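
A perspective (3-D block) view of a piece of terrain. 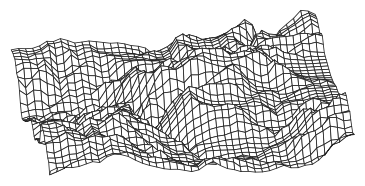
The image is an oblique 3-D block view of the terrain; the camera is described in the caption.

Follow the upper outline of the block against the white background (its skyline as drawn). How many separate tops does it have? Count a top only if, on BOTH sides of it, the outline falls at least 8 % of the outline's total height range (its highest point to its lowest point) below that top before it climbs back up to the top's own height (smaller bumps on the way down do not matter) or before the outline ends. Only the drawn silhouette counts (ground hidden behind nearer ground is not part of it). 3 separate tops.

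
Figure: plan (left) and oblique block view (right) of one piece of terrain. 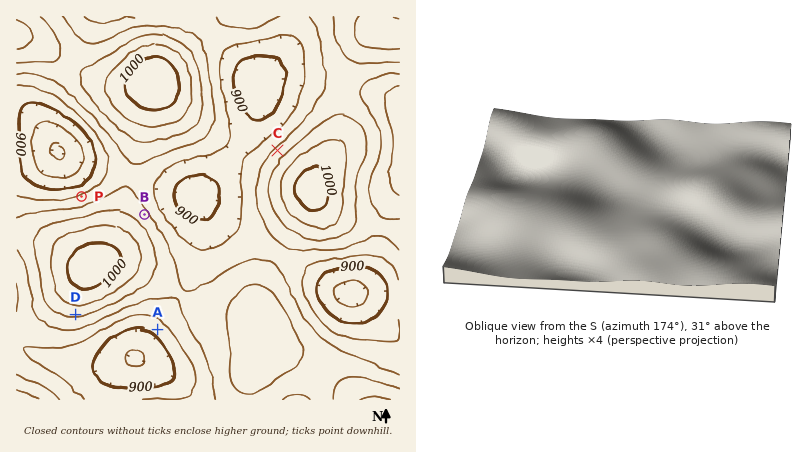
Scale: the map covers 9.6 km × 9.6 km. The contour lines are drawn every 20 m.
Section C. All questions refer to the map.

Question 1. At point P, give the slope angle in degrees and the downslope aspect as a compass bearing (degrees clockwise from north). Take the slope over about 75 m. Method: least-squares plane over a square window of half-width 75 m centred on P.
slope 4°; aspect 340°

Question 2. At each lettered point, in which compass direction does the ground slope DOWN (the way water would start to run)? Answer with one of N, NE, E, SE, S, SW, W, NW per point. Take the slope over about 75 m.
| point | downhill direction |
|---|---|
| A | SW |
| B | NE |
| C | NW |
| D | S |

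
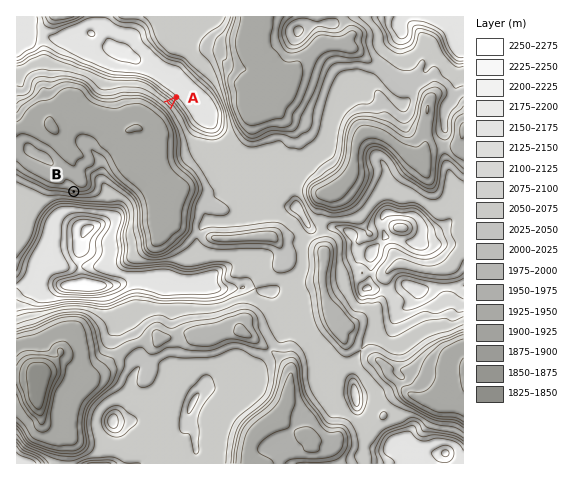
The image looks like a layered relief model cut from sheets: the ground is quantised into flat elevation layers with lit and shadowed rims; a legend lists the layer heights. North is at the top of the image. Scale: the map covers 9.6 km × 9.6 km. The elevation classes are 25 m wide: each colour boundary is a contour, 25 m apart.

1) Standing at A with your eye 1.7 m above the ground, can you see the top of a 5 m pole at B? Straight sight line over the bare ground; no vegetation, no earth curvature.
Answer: yes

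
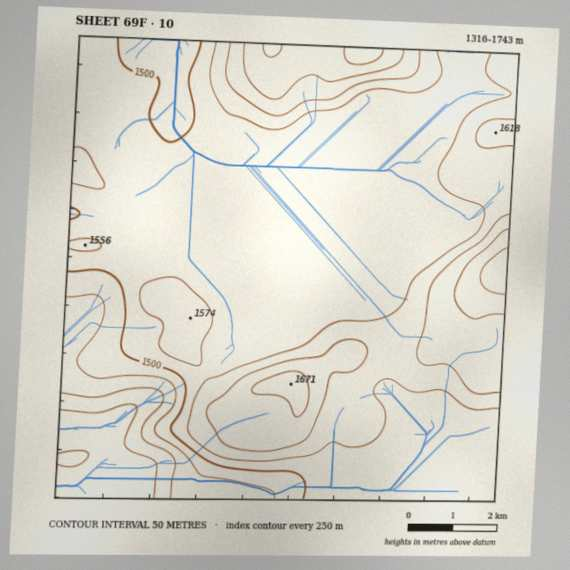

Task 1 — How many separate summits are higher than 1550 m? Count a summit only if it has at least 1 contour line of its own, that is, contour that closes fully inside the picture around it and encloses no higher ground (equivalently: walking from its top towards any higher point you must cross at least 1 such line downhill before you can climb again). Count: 2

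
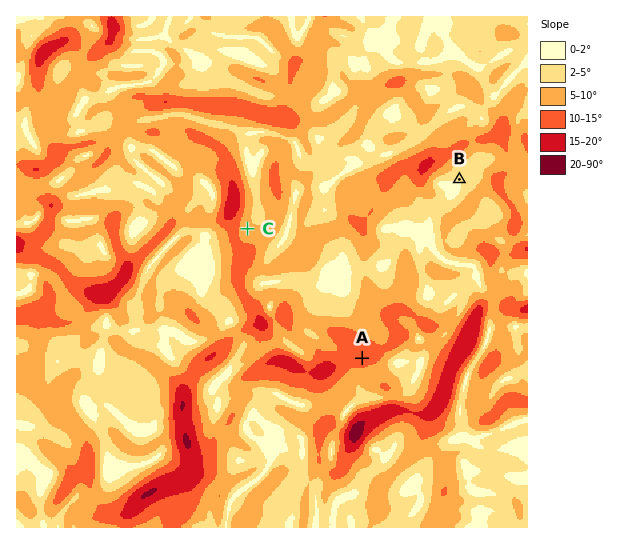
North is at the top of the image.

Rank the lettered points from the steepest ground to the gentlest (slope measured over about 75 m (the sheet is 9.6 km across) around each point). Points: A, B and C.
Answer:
A C B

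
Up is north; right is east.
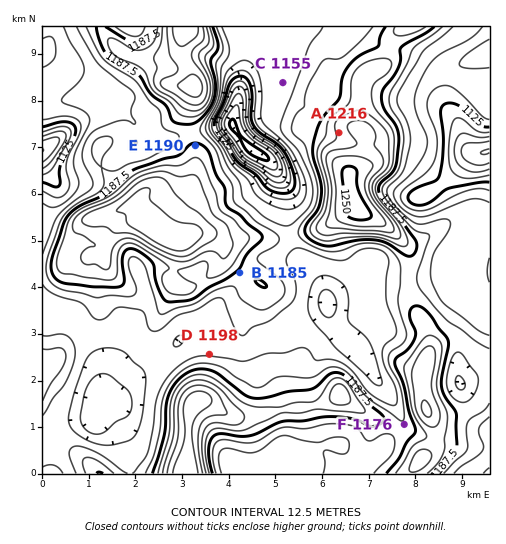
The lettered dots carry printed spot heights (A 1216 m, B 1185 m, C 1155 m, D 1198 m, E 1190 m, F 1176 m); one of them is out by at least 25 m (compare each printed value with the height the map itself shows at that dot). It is D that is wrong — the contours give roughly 1161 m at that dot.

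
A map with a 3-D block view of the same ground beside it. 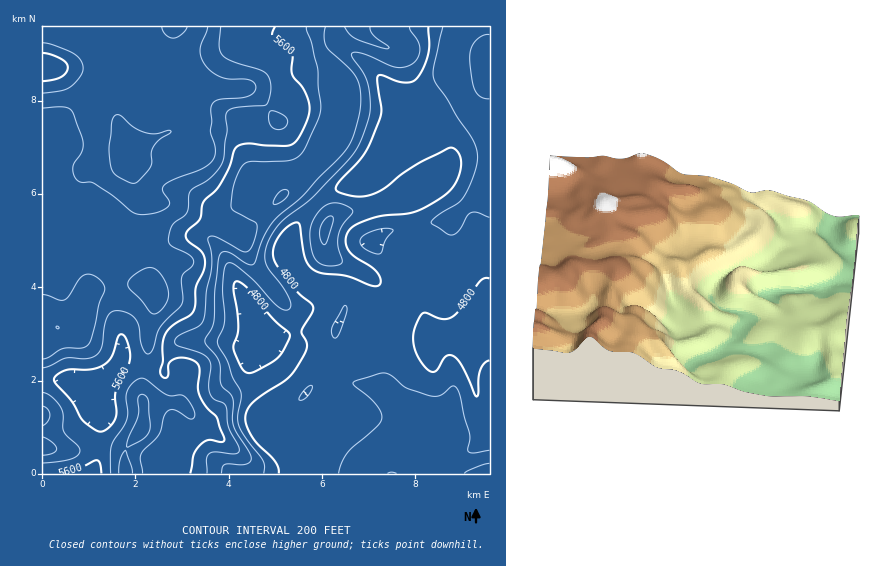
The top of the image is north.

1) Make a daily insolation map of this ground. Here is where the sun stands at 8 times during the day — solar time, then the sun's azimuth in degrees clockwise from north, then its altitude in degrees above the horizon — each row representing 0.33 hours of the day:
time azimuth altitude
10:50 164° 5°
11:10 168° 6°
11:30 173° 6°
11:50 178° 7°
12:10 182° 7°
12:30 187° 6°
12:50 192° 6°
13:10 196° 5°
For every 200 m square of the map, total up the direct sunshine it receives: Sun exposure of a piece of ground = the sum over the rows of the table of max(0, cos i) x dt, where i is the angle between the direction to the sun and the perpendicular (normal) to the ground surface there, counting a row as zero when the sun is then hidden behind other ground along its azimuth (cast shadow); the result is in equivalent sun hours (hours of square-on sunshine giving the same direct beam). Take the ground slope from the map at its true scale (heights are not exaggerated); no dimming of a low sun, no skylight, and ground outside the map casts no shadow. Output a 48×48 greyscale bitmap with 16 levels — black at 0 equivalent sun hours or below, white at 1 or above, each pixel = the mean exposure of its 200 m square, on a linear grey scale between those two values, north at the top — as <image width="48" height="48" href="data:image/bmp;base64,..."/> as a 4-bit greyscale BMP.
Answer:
<image width="48" height="48" href="data:image/bmp;base64,Qk32BAAAAAAAAHYAAAAoAAAAMAAAADAAAAABAAQAAAAAAIAEAAATCwAAEwsAABAAAAAAAAAAAAAAABEREQAiIiIAMzMzAERERABVVVUAZmZmAHd3dwCIiIgAmZmZAKqqqgC7u7sAzMzMAN3d3QDu7u4A////AMu6l1QzM0VVVEZ4dTM0RVVVVVZVRFeIh//suWQiNERVVYzrUQEjRFZmZWZkQ0aKzIdUVlMmqoZWiu+zAAJFVWd3dmZlQyIliwAAEiEVzadWiqcQAANVVWeIh3ZVVDIjVjIQERABWIZWd0EAABM0Q0V3d2ZVVURFZXYyEiEBI1ZnZTIAAjIiIiNFZlREVWVndTMiIzIjNFd2MQIxJEQyERIjNDRWZ3ZmZgABIzNFRFVTEAA1ZmZTIiIRIjRniZdmZQACNDMyERABEAATWJl1QyIRI0VnmphmVAAjRUMQAAATQwABJZqXVDMzRVVniZh2VDRXd2QQAABFVUEQAUeYdVVmd2ZneHeHVfy83JYxAiIhEzIRAAJYdkVWZmZ3dmeHZ+7v/aZDV1EAAAASIRE2dkNFVmZmZWeHeIvduXZEeGEAAAEzMzIkVUM0VmZVVFd2Z2iYdlVVVnYQATREREQyM0M0RVVUQ0VERVVVZmZ3VpyWd2VDRGd2VVQzREREMyIjRUIUZnipeK3cllQzRYqod2VDMzREMyESNBADRXqpiJq6dUMzR6qFVWVDM0REQzMiIwABNXmZh2d1REM0abgxATRVVmVEREQyIgABI1ZndkQzVVM1m4IAACRniGQ0RERDIQERASMzMyI1eGVZySAAJpq7uEI0REREMjMyABIRABJYmGadxAACjv/qYhJFQzM0M0RCESIhABNWVVjfowAUrethAARlQzIzM0RDM0RDEBEQAVz+piEleYQAACRDMyIjM0RERFZlMzIAAG7rmXRFZmMQASIQEyIiI0REREVmZWUgFIl0Wbl1RWZjNEIAASIiIkREVERWd3eIeHMQJ822Iki8y5hlQyIzIkRFVVRXmZmqdTEAFL/6IBSL3u7tuGVDIkRVZVZoiHh2VVUhEmz/gQASNpvN3bljEURWZmeIdTIkeYdDMiWt1AAAAAEli8uVIUVmZnmYZURXmqdURCE2qzAAAAABJXmXU1VmZnmXd4mru6l2VUIiWsYQAREQATV3ZXZUVmd3d4mrzLqHd3ZVRq23VEMhERNWZXZDRmVmVERWiZh4mZmpZGrbdUQyESI1VTMzNVRERVQzRFV6u7u6dUarlURDIjMzMyM0VUMiNGZlMSWJmsy6hkRplkMzM0QhEjRFZUQhATRUIkVlZ5mZl1NHh1MzREMQE0RWZUQgAAASNUM0VVVXiGQ1d2RERVIAJHdmVEMiIhETZUV4dkI0ZlRFZlVFVUEBRqqXREMjNDNGZnvvyEIiNERERDRVZCATesy4VEMzREVWZ5vNyFMhIjRUMzVmUgAlit25ZUMzRFVVREIiNEMRI0ZkIld2QQE1eMupZDM0RFVDIQAAACMyNGdBA4u5YyJFZmVEQzREREVDEAAAABREM0MAF83clkNFVQAAE0VUREVDIgAAABNEMhABbdupl2REMwAAI0VVRFZlVDAAAREjMhAY24UzRWVDEAABNERURWiHdlIAEiIREzOKhBAAE2ZTEAATRERERWd3ZlQiNEVDNFd2QyEiNFZUIg=="/>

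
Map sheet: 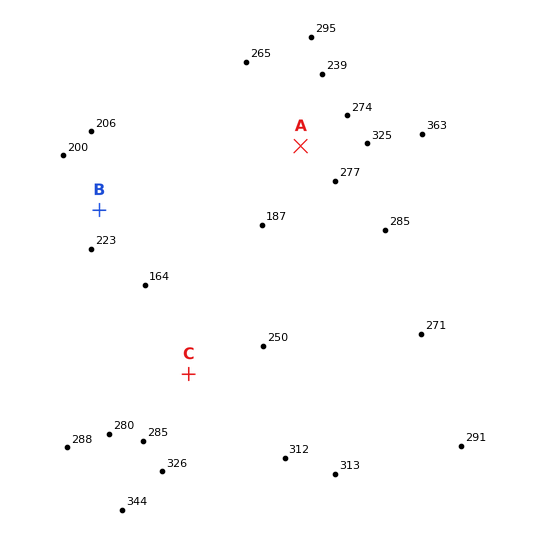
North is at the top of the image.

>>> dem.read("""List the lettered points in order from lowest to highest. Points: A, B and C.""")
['B', 'C', 'A']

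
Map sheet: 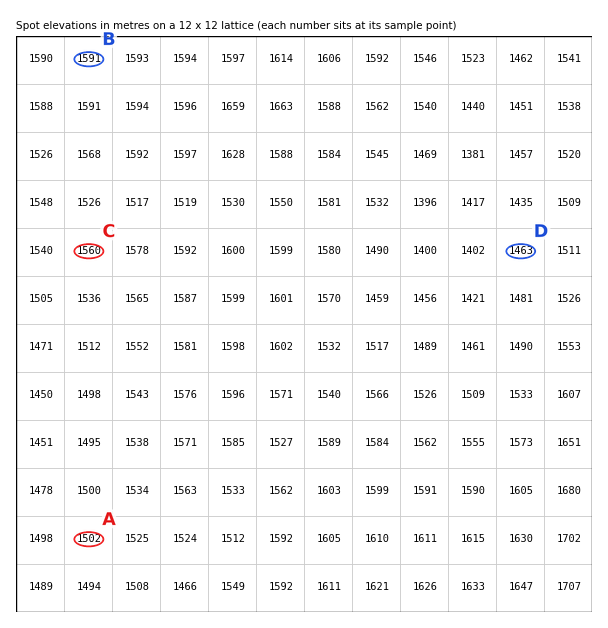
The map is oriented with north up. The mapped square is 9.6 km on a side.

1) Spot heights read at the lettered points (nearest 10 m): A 1500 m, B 1590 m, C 1560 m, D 1460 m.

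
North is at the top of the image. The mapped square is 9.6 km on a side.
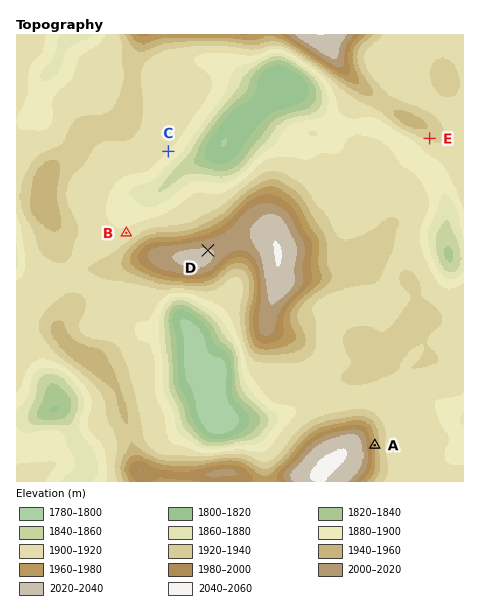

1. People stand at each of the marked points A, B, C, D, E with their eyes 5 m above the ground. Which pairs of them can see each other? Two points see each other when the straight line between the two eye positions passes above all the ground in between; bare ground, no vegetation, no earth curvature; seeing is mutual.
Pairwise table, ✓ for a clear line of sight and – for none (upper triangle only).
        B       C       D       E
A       –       –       –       ✓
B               ✓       –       –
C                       ✓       ✓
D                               –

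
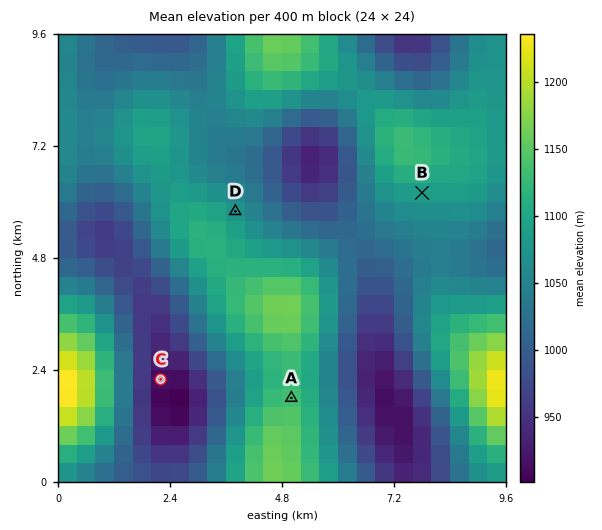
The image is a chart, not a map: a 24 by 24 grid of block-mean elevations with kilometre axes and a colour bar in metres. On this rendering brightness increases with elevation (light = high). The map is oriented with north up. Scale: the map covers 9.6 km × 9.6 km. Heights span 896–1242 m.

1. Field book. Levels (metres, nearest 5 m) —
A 1135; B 1090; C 910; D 1075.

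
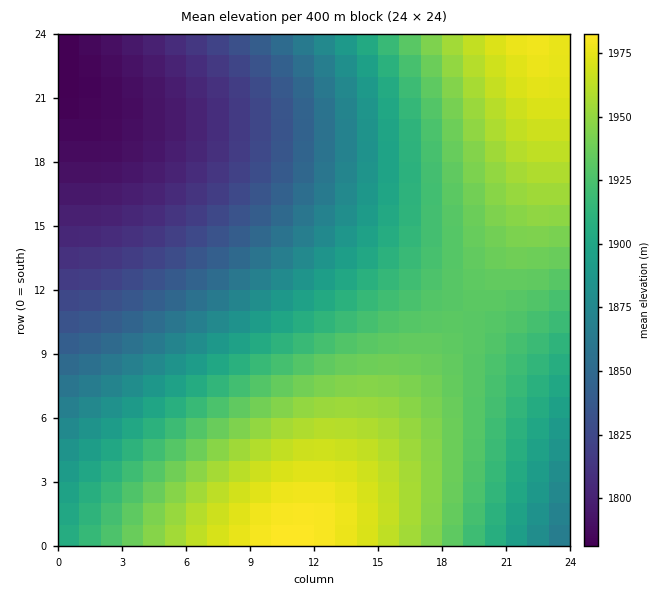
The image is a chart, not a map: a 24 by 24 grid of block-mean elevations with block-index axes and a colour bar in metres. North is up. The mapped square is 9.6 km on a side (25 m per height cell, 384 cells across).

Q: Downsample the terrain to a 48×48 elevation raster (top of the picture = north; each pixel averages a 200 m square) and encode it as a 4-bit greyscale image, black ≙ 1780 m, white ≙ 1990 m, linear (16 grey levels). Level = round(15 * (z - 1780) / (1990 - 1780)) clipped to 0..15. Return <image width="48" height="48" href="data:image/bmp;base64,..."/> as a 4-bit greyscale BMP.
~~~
<image width="48" height="48" href="data:image/bmp;base64,Qk32BAAAAAAAAHYAAAAoAAAAMAAAADAAAAABAAQAAAAAAIAEAAATCwAAEwsAABAAAAAAAAAAAAAAABEREQAiIiIAMzMzAERERABVVVUAZmZmAHd3dwCIiIgAmZmZAKqqqgC7u7sAzMzMAN3d3QDu7u4A////AJmqq7vMzd3e7u7u7u7u7d3cy7uqmYh3Zpmaq7vMzd3e7u7u7u7u7t3czLuqmYh3ZpmaqrvMzN3e7u7u7u7u7t3czLuqqZiHdomaqru8zN3d7u7u7u7u7t3czLuqqZiHdomZqqu7zM3d3u7u7u7u7t3czLu6qZiHdoiZqqu7zM3d3e7u7u7u7d3czLu6qZiId4iZmqq7vMzd3d7u7u7u7d3czLu6qZmId4iJmaqru8zN3d3e7u7u3d3czLu6qpmId3iImZqqu7zMzd3d3u7d3d3czLu6qpmIh3eIiZmqq7vMzN3d3d3d3d3MzLu6qpmYh3d4iJmaqru8zMzd3d3d3d3MzLu6qpmYiHd3iImZqqu7vMzM3d3d3czMzLu7qqmZiGd3eIiZmqqru7zMzMzczMzMzLu7qqmZiGZnd4iImZqqu7vMzMzMzMzMy7u7qqmZmGZmd3eIiZmqqru7zMzMzMzMy7u7qqqZmFZmZ3d4iJmZqqu7u7zMzMzMu7u7qqqZmVVWZmd3iIiZmqqru7u7u7u7u7u7qqqpmVVVZmZ3d4iJmZqqq7u7u7u7u7u7uqqqmUVVVWZmd3iIiZmaqqq7u7u7u7u7uqqqmURFVVVmZ3d4iJmZqqqqu7u7u7u7u6qqqURERVVWZmd3iIiZmaqqqru7u7u7u6qqqkREREVVVmZnd4iImZmqqqq7u7u7u7uqqjM0RERFVWZmd3iIiZmaqqqqu7u7u7u6qjMzNEREVVVmZ3d4iJmZmqqqq7u7u7u7qjMzMzRERFVWZmd3iIiZmaqqq7u7u7u7uyMzMzM0REVVVmZ3eIiJmZqqqru7u7u7uyIiIzMzNERFVWZnd3iImZqqqru7u7u7uyIiIiMzM0REVVZmd3iIiZmqqru7u7u7uyIiIiIjMzRERVVmZ3eIiZmqqru7u8zMyyIiIiIiMzM0RFVWZnd4iJmaqru7vMzMzBERIiIiIzMzREVVZmd3iJmaqru7zMzMzBERERIiIiMzNERVVmd3iImaqru7zMzMzBEREREiIiIzNERFVmZ3iImaqru8zMzMzBERERESIiIjM0RFVWZ3eImaqru8zMzN3BEREREREiIjMzREVWZneImaqru8zM3d3REREREREiIiMzREVVZneImaqrvMzN3d3RERERERESIiMzNEVVZneImaqrvMzN3d3QAAERERERIiIzNERVZneImaq7vMzd3d3QAAARERERIiIzNERVZneImaq7vMzd3d3QAAABERERIiIzNERVZneImaq7zM3d3d3QAAABERERIiIzNERVZneImaq7zM3d3u7gAAABERERIiIzNEVVZneImaq7zN3d7u7gAAABERESIiMzNEVWZniJmqu8zN3d7u7gAAABERESIiMzREVWZ3iJmqu8zN3e7u7gAAAREREiIjMzRFVWZ3iJmqu8zd3u7u7gAAAREREiIjM0RFVmd4iZqrvMzd3u7u7gAAERERIiIzNERVZmd4iZqrvM3d7u7u7gAAERESIiMzREVVZneImaq7zM3d7u7u7g=="/>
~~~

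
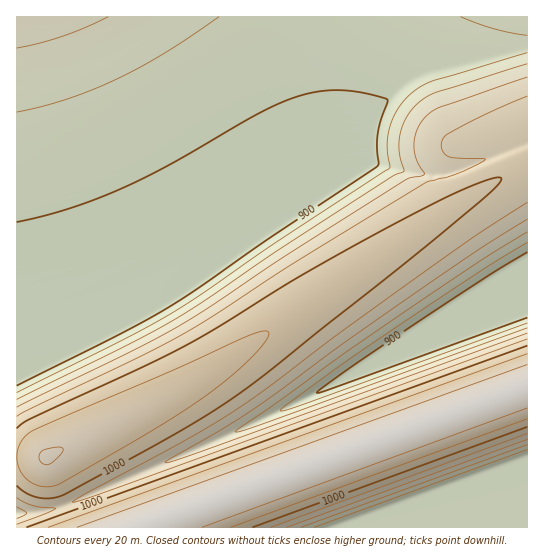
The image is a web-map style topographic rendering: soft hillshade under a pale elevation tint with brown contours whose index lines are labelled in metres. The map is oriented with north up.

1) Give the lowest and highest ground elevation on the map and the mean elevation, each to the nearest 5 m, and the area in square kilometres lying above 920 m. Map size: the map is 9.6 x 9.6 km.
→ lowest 895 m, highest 1060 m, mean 950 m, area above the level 51.1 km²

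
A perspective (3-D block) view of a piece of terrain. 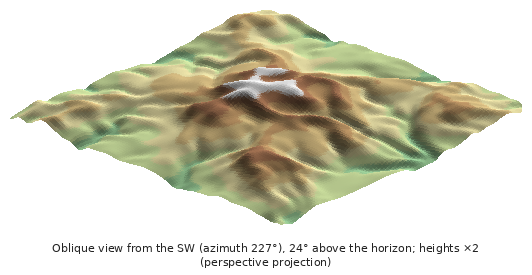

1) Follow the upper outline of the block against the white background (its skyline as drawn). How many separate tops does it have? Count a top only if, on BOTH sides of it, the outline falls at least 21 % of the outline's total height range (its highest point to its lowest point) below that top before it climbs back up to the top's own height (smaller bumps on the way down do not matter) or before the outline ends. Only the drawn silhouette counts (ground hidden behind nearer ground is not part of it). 1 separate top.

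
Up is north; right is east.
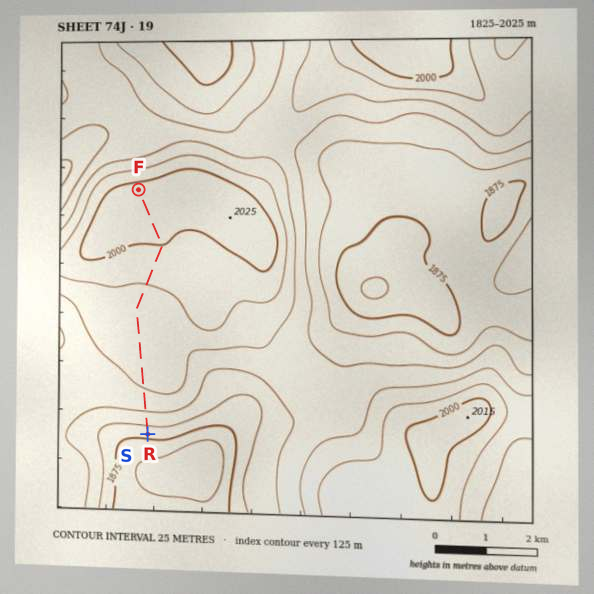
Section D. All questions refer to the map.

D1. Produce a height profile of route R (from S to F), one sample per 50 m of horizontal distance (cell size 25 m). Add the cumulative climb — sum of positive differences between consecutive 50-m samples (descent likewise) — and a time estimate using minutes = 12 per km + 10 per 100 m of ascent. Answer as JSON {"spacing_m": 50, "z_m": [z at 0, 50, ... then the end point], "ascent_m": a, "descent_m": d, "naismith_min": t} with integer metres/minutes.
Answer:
{"spacing_m": 50, "z_m": [1884, 1888, 1893, 1898, 1902, 1907, 1911, 1916, 1920, 1924, 1927, 1931, 1934, 1937, 1940, 1942, 1944, 1946, 1948, 1950, 1952, 1953, 1955, 1956, 1958, 1959, 1961, 1963, 1964, 1966, 1967, 1969, 1970, 1971, 1972, 1973, 1974, 1974, 1974, 1974, 1973, 1973, 1972, 1971, 1970, 1969, 1968, 1967, 1967, 1966, 1966, 1965, 1965, 1965, 1965, 1965, 1966, 1967, 1968, 1970, 1971, 1973, 1975, 1976, 1978, 1980, 1982, 1984, 1986, 1987, 1989, 1990, 1992, 1993, 1994, 1996, 1997, 1998, 1999, 2000, 2000, 2001, 2002, 2003, 2004, 2005, 2007, 2008, 2009, 2010, 2011, 2012, 2013, 2013, 2014, 2014, 2015, 2015, 2015, 2015, 2014, 2014, 2013, 2012, 2010, 2009], "ascent_m": 140, "descent_m": 15, "naismith_min": 77}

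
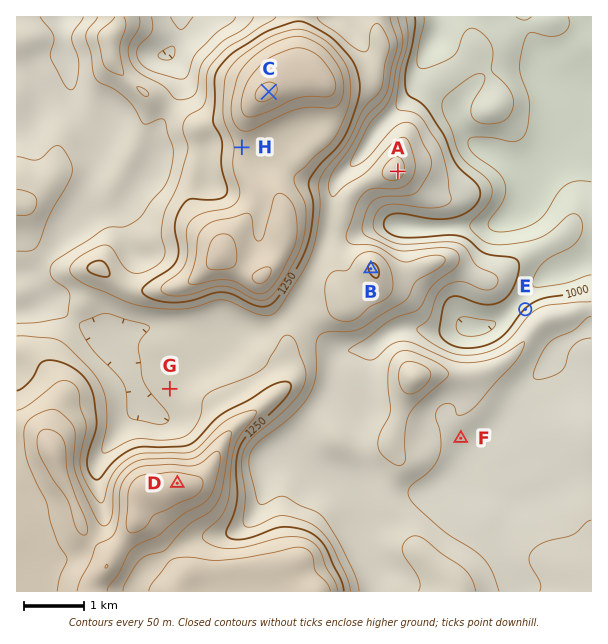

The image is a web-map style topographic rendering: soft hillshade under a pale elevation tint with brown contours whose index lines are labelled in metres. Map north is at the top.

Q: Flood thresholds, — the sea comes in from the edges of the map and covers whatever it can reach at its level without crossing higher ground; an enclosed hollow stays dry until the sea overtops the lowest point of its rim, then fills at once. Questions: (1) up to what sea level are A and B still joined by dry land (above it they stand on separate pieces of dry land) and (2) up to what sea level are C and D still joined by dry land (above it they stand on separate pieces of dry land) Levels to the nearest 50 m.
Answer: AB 1150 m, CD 1200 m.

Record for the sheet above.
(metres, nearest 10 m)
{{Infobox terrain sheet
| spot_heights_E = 1000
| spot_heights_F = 1070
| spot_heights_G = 1160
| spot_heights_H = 1310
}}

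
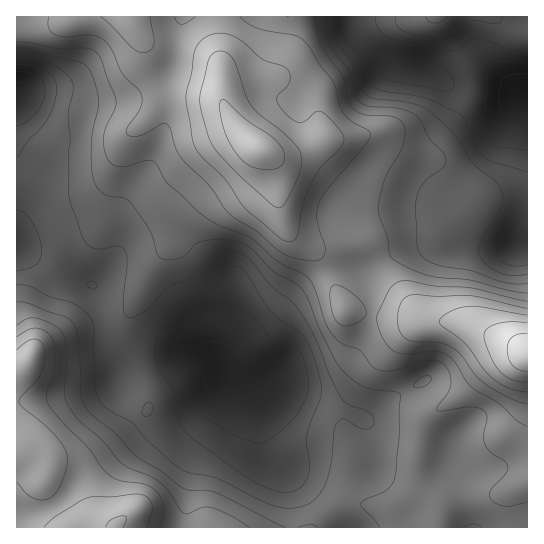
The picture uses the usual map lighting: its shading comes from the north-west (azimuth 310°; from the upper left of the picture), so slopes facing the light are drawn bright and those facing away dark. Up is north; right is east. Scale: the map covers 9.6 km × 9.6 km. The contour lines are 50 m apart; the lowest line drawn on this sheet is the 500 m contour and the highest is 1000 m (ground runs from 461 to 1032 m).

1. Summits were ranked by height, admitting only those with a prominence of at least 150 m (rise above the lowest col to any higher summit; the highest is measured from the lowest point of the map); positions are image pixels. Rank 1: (259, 149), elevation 994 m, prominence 204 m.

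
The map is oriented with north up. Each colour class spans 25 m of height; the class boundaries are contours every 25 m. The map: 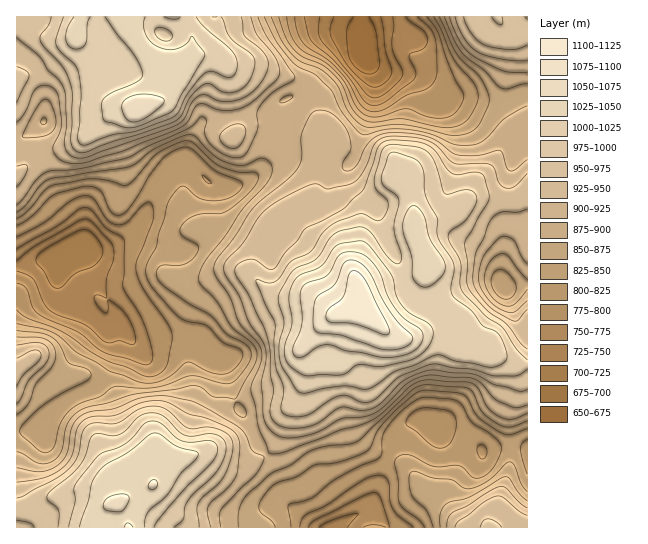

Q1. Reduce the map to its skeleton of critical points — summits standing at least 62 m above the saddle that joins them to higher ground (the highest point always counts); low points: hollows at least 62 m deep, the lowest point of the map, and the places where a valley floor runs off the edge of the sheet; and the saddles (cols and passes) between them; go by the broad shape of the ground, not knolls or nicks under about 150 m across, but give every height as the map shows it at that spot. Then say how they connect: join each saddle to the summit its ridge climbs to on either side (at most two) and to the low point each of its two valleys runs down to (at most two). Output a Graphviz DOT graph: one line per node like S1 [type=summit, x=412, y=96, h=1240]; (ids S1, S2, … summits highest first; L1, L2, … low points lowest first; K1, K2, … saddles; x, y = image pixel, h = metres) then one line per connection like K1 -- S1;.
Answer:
graph terrain {
  S1 [type=summit, x=359, y=291, h=1117];
  S2 [type=summit, x=137, y=110, h=1072];
  S3 [type=summit, x=115, y=503, h=1055];
  S4 [type=summit, x=498, y=18, h=977];
  S5 [type=summit, x=490, y=527, h=957];
  S6 [type=summit, x=17, y=370, h=936];
  L1 [type=low, x=363, y=51, h=651];
  L2 [type=low, x=86, y=243, h=709];
  L3 [type=low, x=331, y=527, h=735];
  L4 [type=low, x=503, y=286, h=831];
  K1 [type=saddle, x=445, y=333, h=1017];
  K2 [type=saddle, x=513, y=198, h=931];
  K3 [type=saddle, x=42, y=153, h=921];
  K4 [type=saddle, x=266, y=455, h=900];
  K5 [type=saddle, x=310, y=87, h=884];
  K6 [type=saddle, x=515, y=99, h=867];
  K7 [type=saddle, x=17, y=431, h=852];
  K8 [type=saddle, x=511, y=446, h=834];
  K9 [type=saddle, x=114, y=329, h=746];
  K1 -- S1;
  K1 -- L1;
  K1 -- L3;
  K2 -- S1;
  K2 -- L1;
  K2 -- L4;
  K3 -- S2;
  K3 -- L1;
  K3 -- L2;
  K4 -- S1;
  K4 -- S3;
  K4 -- L2;
  K4 -- L3;
  K5 -- S1;
  K5 -- S2;
  K5 -- L1;
  K5 -- L2;
  K6 -- S1;
  K6 -- S4;
  K6 -- L1;
  K7 -- S3;
  K7 -- S6;
  K7 -- L2;
  K8 -- S1;
  K8 -- S5;
  K8 -- L3;
  K9 -- S1;
  K9 -- S3;
  K9 -- L2;
}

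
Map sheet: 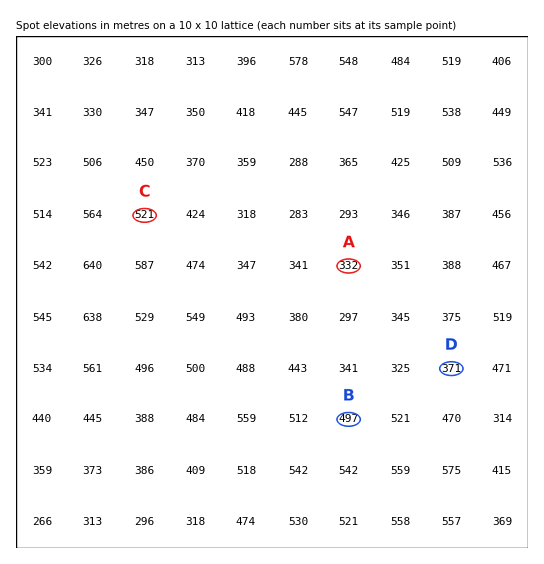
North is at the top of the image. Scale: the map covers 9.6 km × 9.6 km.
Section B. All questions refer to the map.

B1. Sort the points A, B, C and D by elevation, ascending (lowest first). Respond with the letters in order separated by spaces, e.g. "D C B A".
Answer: A D B C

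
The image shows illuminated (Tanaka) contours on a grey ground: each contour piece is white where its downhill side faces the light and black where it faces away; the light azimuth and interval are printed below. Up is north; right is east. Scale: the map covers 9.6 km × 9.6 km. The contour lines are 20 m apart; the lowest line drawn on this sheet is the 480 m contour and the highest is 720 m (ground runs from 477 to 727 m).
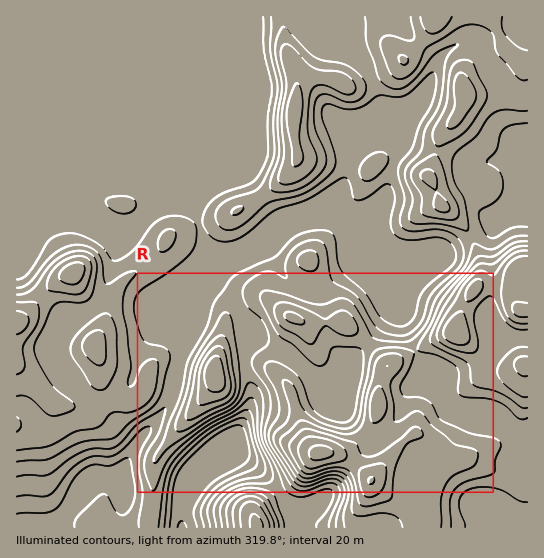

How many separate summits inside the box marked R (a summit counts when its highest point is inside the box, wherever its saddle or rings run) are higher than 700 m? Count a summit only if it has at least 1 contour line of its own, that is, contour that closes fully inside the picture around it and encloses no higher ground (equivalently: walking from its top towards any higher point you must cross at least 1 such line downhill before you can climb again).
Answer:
4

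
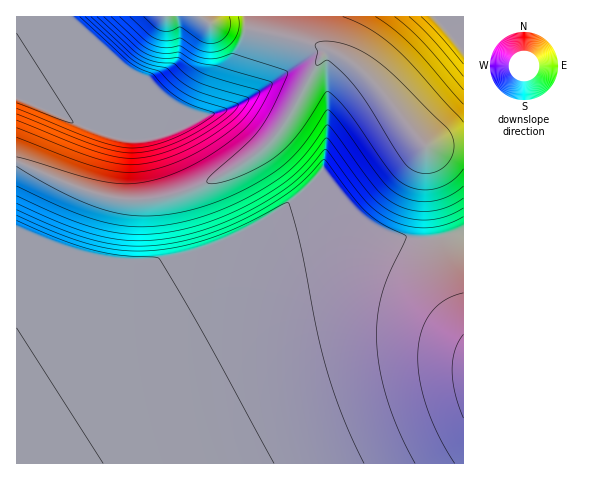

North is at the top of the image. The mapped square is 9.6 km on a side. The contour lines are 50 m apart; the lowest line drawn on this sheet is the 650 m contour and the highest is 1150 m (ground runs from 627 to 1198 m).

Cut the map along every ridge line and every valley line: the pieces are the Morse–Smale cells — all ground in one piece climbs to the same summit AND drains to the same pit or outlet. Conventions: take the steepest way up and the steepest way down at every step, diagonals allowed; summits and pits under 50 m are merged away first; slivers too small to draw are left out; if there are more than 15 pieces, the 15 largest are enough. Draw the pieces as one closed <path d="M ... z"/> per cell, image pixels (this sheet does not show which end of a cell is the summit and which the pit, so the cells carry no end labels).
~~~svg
<path d="M463 232l-31 7-25 0-26-5-42 0-19 2-50 13-62 28-60 35-128 82-4 4 0 65 447 1z"/><path d="M335 52l-7 0-6 4-35 64-20 24-36 26-42 20-39 9-37-1-36-10-58-26-3 0 1 236 158-102 63-34 32-13 37-10 32-5 42 0 26 5 25 0 32-8 0-85-37 1-47-59-25-24z"/><path d="M202 16l-185 0-1 145 61 27 26 8 19 3 28 0 32-7 27-10 28-16 22-15 11-10 17-21 35-64 11-4-26-10-28-7-66-11-7-3z"/><path d="M463 16l-207 0-1 8 7 7 63 17 30 16 25 24 47 59 36-1z"/><path d="M255 16l-52 0 0 2 10 6 47 7-5-7z"/>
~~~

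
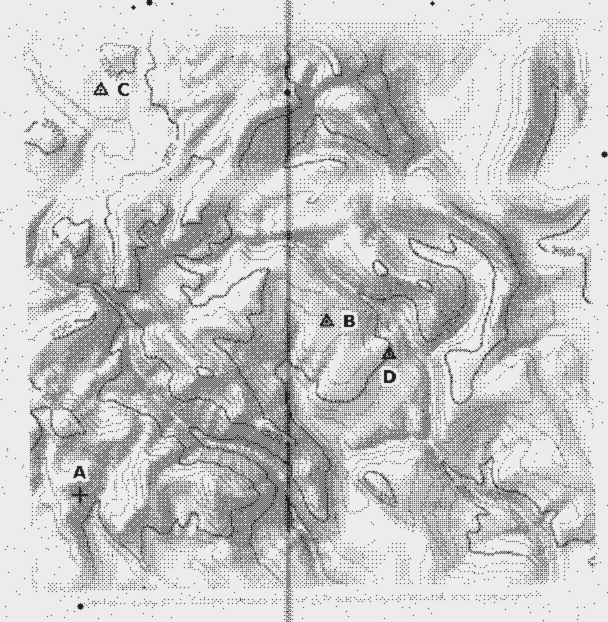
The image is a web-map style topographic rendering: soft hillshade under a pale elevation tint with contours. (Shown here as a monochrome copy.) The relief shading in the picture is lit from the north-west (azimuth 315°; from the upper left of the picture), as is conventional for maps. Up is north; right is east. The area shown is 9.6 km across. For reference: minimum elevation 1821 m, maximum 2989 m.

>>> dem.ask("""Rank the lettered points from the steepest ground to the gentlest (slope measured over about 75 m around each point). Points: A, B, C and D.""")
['A', 'D', 'B', 'C']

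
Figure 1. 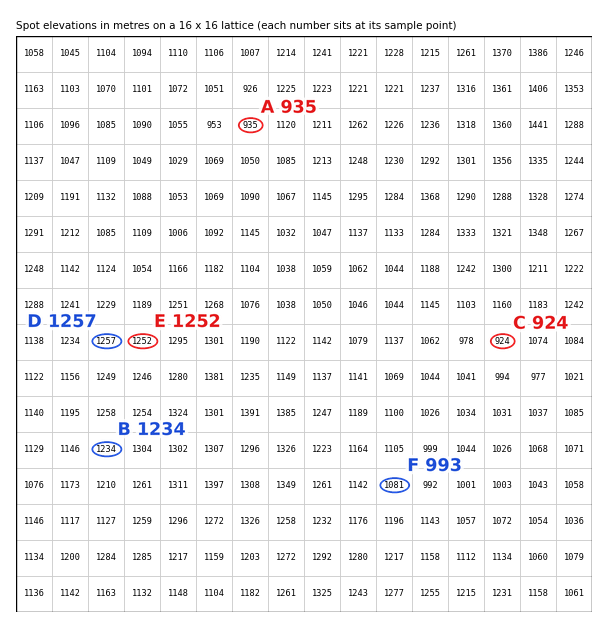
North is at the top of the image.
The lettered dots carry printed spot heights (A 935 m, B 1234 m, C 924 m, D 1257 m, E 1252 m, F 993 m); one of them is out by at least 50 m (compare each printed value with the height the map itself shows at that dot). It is F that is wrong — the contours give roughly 1081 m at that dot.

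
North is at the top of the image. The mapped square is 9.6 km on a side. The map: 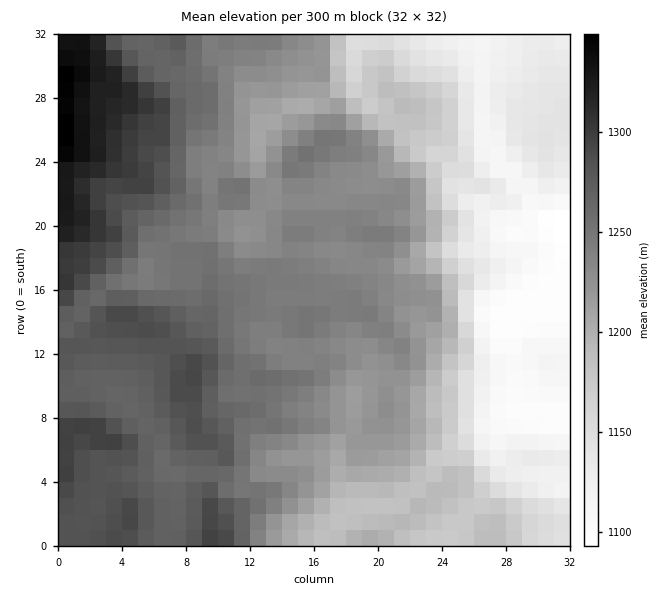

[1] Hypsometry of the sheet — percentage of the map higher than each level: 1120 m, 90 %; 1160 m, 78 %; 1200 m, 66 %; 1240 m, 44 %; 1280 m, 16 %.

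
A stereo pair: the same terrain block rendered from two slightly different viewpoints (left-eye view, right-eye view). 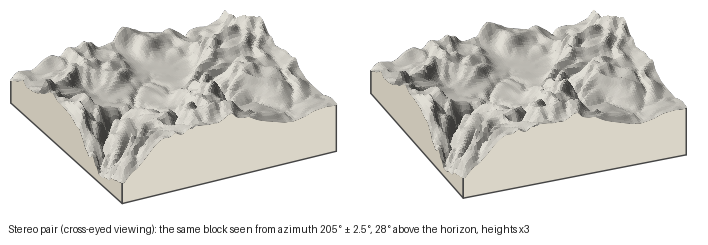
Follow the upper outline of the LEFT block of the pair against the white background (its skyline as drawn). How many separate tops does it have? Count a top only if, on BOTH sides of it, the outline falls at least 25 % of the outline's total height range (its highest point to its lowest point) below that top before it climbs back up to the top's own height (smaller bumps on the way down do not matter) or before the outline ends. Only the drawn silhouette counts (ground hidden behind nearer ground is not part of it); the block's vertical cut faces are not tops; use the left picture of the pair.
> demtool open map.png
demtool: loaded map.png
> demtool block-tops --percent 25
1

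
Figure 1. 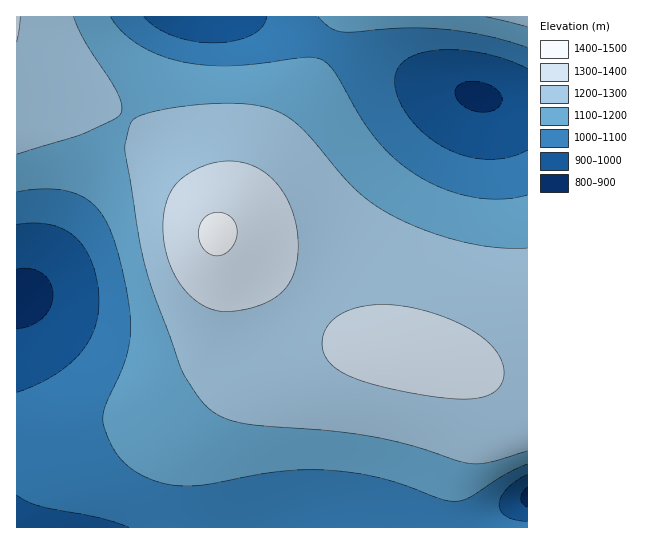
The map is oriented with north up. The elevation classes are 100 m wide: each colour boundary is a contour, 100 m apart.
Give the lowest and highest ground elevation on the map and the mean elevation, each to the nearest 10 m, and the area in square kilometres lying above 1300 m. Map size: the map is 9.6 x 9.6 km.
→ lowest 870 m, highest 1410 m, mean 1160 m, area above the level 10.2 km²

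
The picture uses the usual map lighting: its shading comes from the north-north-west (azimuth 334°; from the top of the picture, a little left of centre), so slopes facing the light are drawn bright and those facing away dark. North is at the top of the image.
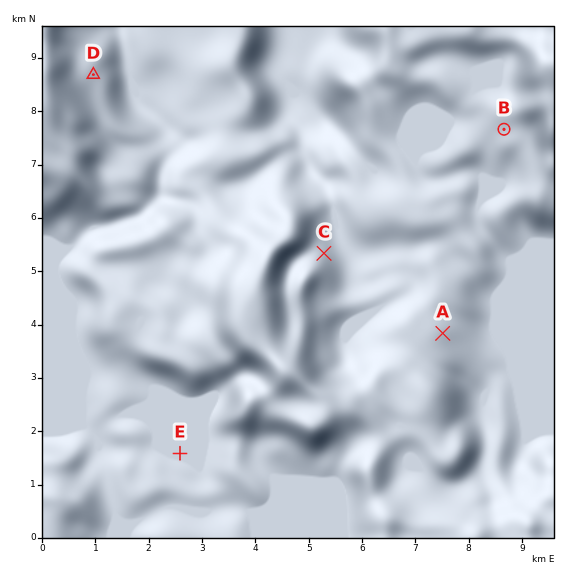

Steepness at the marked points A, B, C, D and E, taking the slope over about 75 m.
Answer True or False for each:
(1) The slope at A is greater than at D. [False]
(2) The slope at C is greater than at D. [True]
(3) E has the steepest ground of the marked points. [False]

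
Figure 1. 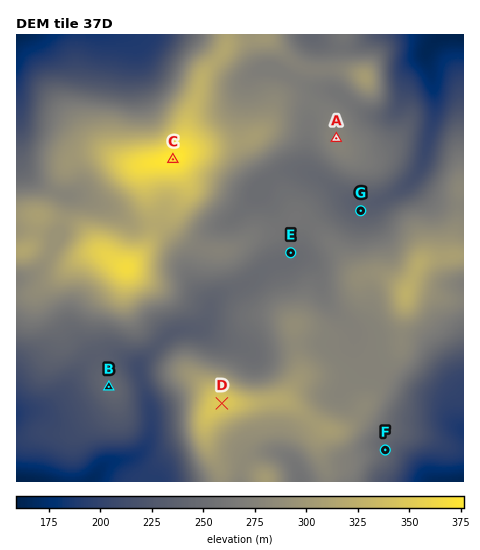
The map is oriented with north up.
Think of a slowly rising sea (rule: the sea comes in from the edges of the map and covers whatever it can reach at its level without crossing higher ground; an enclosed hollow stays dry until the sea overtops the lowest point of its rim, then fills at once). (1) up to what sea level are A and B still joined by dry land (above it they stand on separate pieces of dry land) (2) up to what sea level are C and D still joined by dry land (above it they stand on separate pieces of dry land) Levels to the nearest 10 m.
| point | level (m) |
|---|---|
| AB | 230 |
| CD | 260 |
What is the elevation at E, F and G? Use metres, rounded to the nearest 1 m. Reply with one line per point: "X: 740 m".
E: 250 m
F: 242 m
G: 235 m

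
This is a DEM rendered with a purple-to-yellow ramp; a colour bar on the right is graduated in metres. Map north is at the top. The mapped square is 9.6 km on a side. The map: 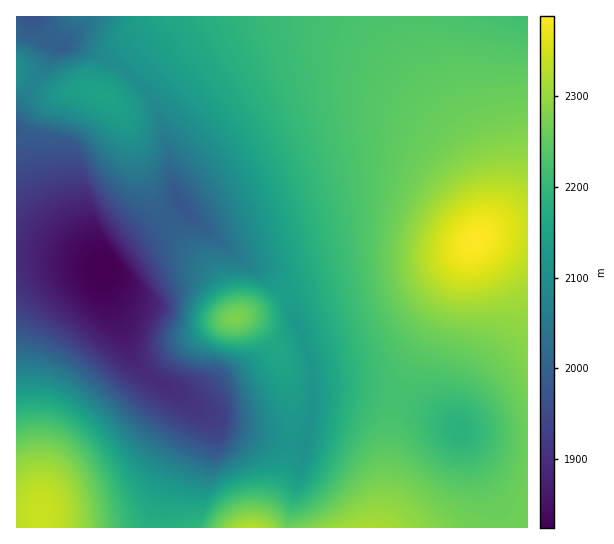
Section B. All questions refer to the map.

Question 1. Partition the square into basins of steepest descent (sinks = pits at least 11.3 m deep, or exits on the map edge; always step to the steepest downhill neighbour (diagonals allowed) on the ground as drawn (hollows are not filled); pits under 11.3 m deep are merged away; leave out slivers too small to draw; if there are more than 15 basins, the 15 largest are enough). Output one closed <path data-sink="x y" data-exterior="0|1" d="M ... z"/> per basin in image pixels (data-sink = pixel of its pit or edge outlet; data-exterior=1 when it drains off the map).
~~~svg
<path data-sink="102 269" data-exterior="0" d="M18 75l-2 0 0 452 362 1 3-5 4-17 4-61 8-43 11-28 28-52 23-56 12-20-21 11-20 7-77 11-34 8-32 10-26 16-26 8-19-42-40-42-21-30-14-32-12-44-8-16-12-12-10-6-14-4-12 0-10 4-9 0-12-4-12-9z"/><path data-sink="182 205" data-exterior="0" d="M399 16l-189 0-19 8-30 21-50 51-4 2 14 13 6 10 17 58 11 24 21 30 40 42 19 42 26-8 26-16 42-13 40-8 41-4 29-7 24-10 16-13 6-17 0-27-8-29-17-34-25-33-20-32-11-25z"/><path data-sink="459 430" data-exterior="0" d="M527 229l-28 2-21 8-7 7-12 20-23 56-28 52-11 28-8 43-2 52-8 31 149-1z"/><path data-sink="527 17" data-exterior="1" d="M527 16l-119 1 1 20 8 25 15 28 37 55 14 33 4 36-8 25 20-8 29-2z"/><path data-sink="33 17" data-exterior="1" d="M209 16l-192 0-1 58 14 6 19 12 14 1 10-4 12 0 24 8 45-46 31-23z"/>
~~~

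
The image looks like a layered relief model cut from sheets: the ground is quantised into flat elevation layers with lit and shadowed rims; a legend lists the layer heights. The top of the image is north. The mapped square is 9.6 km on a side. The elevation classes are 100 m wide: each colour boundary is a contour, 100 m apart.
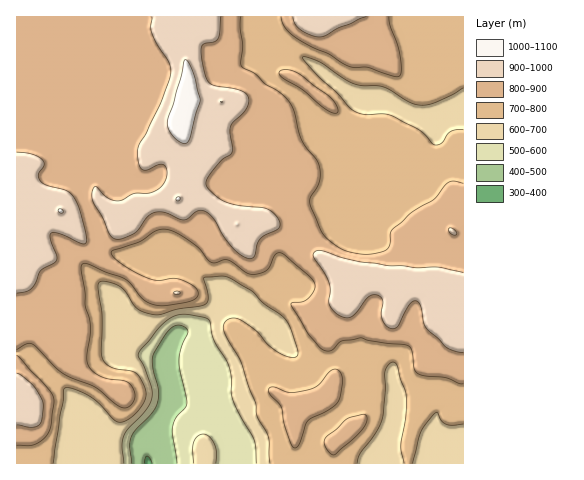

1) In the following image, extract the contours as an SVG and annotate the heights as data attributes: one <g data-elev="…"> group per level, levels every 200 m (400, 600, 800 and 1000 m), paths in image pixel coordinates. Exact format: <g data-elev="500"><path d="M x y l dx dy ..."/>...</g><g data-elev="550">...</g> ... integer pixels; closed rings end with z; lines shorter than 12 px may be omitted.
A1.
<g data-elev="400"><path d="M144 463l1-5 2-2 5 7"/></g><g data-elev="600"><path d="M124 463l-2-17 2-11 4-7 18-18 6-13-1-11-7-20-5-9 0-4 26-31 9-6 9-2 21 3 6 4 4 20 13 20 2 7 3 11-1 14 2 9 21 38 2 23"/><path d="M216 463l1-10-2-8-6-8-6-3-6 2-3 6-1 7 1 14"/></g><g data-elev="800"><path d="M331 454l4 1 26-24 6-10 0-4-2-2-17 3-21 19-3 3 1 5z"/><path d="M293 447l2 1 4-3 6-20 3-5 21-10 9-8 5-21-2-7-4-4-3-1-4 2-11 14-10 4-18 4-17-6-5 2 1 6 11 12 4 19z"/><path d="M17 445l16 0 7-3 6-5 5-11 3-24-1-6-4-6-32-35"/><path d="M17 350l10-6 6 0 30 30 32 13 25 20 5 1 5-2 3-4 2-6-1-6-4-6-6-3-15-2-8-3-9-5-4-7-1-8 3-30-5-20 0-13-4-27 2-2 5 0 36 14 7 6 12 15 10 5 13 2 27-6 4-3 1-5-3-5-5-3-14-5-17 1-11-2-22-11-14-12-1-3 2-2 25-8 17-11 10-2 10 3 17 10 8 7 10 13 5 1 8-3 5 0 22 14 8 0 8-3 11-18 3 0 5 2 24 21 5 7 0 7-6 8-6 4-10 1-1 2 17 29 15 16 7 1 11-10 20-3 9 3 36 4 5 4 3 19 4 6 8 2 20 2 13 5 4 1"/><path d="M463 183l-9-2-6 1-14 17-24 15-18 16-2 15-6 6-14 3-13 0-14-4-11-7-10-11-12-26 0-9 10-16 0-13-3-8-11-13-5-8-9-33-12-13-14-9-10-10-15-8 2-20-3-18 0-11"/><path d="M331 112l5 1 2-3-3-7-7-8-31-23-11-2-6 1-1 3 3 3 20 13 19 16z"/><path d="M281 17l4 10 9 9 18 11 17 7 16 10 9 4 14-1 30 10 2-2 1-4-1-14-3-12-7-20-1-8"/></g><g data-elev="1000"><path d="M59 213l4 0 0-3-4-1z"/><path d="M177 201l3-1 0-3-4 1z"/><path d="M181 143l5 0 3-3 11-39-6-26-5-11-3-4-2 2-3 15-14 46 4 10z"/></g>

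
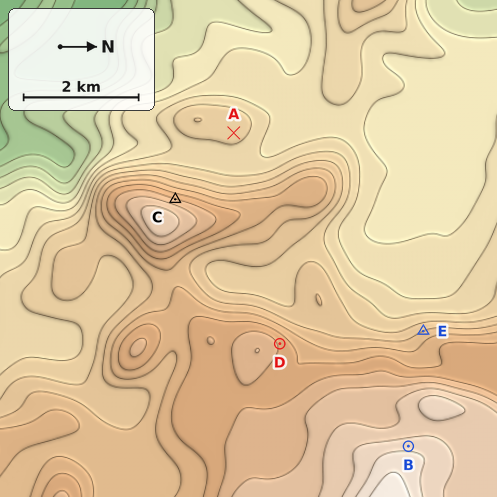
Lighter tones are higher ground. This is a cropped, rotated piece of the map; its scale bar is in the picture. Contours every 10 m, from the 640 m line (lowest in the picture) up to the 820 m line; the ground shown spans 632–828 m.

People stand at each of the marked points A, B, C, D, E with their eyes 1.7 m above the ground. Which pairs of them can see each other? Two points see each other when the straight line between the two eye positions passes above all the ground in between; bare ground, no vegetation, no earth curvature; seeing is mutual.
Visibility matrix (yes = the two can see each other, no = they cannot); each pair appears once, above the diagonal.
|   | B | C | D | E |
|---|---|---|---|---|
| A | no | yes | no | no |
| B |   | no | yes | no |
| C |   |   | no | no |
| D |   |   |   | yes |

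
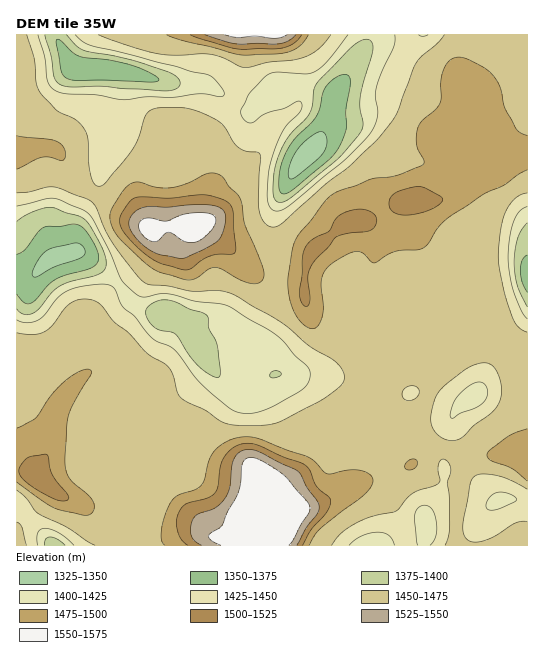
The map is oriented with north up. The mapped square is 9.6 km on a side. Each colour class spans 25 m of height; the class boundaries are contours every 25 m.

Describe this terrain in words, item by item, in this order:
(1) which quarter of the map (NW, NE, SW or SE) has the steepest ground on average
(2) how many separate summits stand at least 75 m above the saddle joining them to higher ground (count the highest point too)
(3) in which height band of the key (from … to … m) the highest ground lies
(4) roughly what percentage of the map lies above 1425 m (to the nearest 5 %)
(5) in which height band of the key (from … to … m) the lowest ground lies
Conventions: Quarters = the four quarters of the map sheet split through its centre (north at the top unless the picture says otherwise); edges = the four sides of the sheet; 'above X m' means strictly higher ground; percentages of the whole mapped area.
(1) The steepest ground, on average, is in the north-west quarter.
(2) Counting only tops that stand 75 m proud, the map has 3 summits.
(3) The highest point is somewhere between 1550 and 1575 m.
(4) Roughly 80 % of the ground is higher than 1425 m.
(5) Between 1325 and 1350 m: that is the band holding the lowest ground.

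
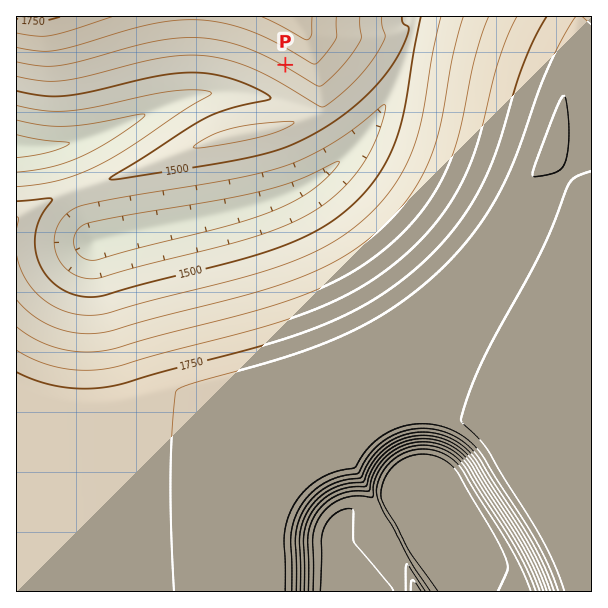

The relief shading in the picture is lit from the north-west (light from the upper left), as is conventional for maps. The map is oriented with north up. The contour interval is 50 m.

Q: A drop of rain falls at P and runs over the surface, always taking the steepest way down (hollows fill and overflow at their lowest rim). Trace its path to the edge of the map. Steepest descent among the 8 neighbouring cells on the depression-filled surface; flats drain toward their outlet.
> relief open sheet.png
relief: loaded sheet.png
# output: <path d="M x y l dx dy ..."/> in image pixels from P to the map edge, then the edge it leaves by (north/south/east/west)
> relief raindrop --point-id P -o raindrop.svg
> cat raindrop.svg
<path d="M285 65l-30 30-7 0-2-2-42 0-1 2-5 0-1 1-5 0-1 2-5 0-1 1-8 2-4 3-3 0-5 3-3 0-4 3-3 0-11 6-3 0-10 6-3 0-8 4-3 0-7 5-8 1-4 3-3 0-2 2-3 0-1 1-3 0-6 3-12 2-2 1-6 0-1 2-14 0-1 1-26 0-1-1"/>
exit: west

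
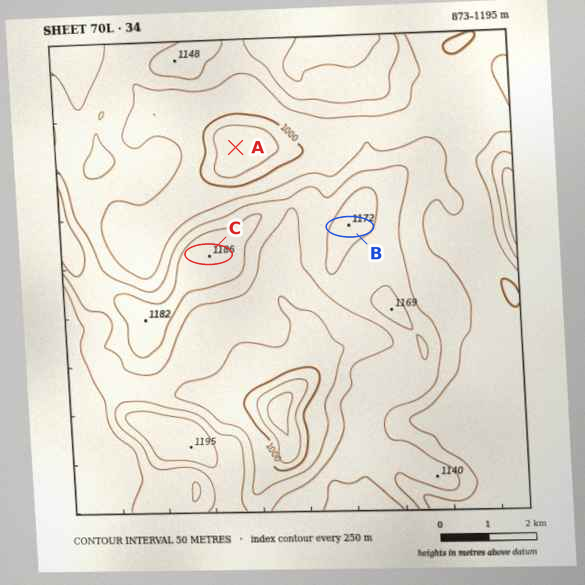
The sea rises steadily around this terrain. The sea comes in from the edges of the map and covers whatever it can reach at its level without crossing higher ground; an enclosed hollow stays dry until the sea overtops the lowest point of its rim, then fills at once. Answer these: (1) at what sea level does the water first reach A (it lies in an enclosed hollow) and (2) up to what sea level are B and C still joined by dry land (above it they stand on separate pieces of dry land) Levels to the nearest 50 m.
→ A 1050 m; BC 1100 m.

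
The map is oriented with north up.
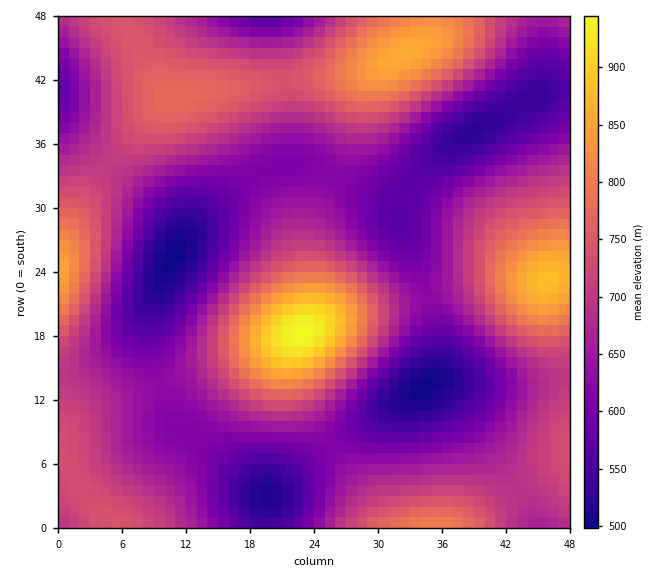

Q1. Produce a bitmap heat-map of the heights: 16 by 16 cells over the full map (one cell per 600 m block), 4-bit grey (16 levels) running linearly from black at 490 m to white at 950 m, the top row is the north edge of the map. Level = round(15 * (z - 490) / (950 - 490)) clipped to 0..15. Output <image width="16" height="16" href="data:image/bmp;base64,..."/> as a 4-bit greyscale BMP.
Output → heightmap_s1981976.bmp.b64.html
<image width="16" height="16" href="data:image/bmp;base64,Qk32AAAAAAAAAHYAAAAoAAAAEAAAABAAAAABAAQAAAAAAIAAAAATCwAAEwsAABAAAAAAAAAAAAAAABEREQAiIiIAMzMzAERERABVVVUAZmZmAHd3dwCIiIgAmZmZAKqqqgC7u7sAzMzMAN3d3QDu7u4A////AIiGUhJXmZhmh2VCEkZmdneHVEM0RERVaHZURWZTESRndlVoqoQQE1d1RGreyEIkeIUjWc7aZEeqpiE3q7lkacy3MCR4hkRpvJdBE1ZUNGiah1M0RUQzRnhndlVERUIjVleIh2VnYyEjR5mZiJqnUyJXmYiIm8uWM2iHZUV6u6hV"/>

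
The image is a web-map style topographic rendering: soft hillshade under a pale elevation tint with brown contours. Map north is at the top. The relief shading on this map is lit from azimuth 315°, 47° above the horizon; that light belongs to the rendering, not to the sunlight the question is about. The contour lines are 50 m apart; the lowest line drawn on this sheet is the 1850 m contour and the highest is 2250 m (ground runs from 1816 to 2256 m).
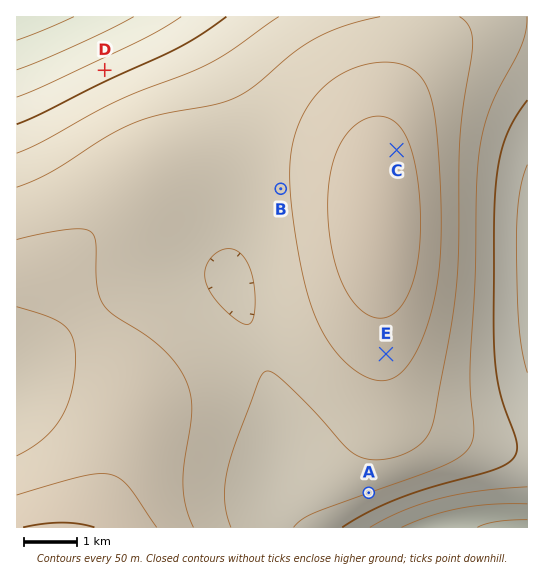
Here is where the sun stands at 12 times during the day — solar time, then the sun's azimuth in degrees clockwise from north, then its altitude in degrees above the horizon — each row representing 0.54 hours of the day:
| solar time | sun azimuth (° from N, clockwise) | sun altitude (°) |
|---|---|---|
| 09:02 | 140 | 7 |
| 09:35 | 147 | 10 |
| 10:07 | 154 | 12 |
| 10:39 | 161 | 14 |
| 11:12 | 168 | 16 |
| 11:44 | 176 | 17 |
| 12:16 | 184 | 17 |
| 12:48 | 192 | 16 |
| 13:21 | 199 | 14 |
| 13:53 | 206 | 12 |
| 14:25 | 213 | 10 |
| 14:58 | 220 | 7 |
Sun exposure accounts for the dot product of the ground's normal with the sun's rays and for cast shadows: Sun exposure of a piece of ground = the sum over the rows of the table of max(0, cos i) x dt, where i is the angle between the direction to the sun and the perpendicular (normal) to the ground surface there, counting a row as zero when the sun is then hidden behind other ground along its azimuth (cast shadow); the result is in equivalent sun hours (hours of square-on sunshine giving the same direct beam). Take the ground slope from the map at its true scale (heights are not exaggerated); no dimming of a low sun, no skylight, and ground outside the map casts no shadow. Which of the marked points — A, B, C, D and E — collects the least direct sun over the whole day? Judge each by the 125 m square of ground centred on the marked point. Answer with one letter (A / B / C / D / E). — D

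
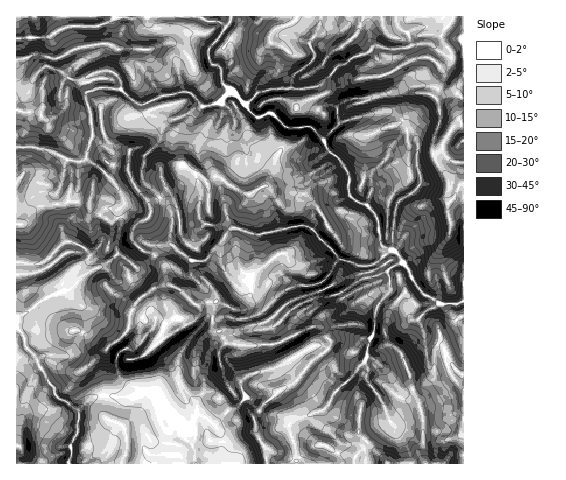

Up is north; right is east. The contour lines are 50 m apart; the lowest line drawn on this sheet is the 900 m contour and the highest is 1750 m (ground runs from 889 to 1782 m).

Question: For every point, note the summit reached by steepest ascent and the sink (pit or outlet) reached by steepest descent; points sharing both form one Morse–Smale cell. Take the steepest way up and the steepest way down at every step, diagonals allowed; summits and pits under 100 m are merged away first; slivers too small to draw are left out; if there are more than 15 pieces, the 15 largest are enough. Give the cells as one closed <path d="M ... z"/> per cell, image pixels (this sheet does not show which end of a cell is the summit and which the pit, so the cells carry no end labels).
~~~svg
<path d="M230 16l-114 0-5 5-14 5-29 0-19 11-32 1-1 108 29 3 22 11 14 2 5-3 8-25 22-7 11-9 10-4 4-8 6-4 8 14 14 4 9-1 25-13 18-4 10 8 4 12-1 10 13 21-1 8-25 24 5 29 4 10 3 4-6 4-6 11-1 16 8 18 13 12 25 1 12 5 19-9 15 0 8-3 6 12 7 1 30-18 25-6 4 20 14 13 3 11 5 4 4 0 6 15 4 4 14 7 19-6 3-4 0-35-6 3-18 0-15-9-13-17-3-8-10-15-18-11-5-28-9-10 5-16-1-5-10-6-11 0-10-19-12-10-4-10-11-12-25 0-17-15-13 5-5-3-7-11-23-21-2-14-11-8-1-12 19-24z"/><path d="M463 16l-232 0-3 9-19 24 1 12 11 8 2 14 23 21 7 11 6 3 12-5 17 15 25 0 11 12 4 10 12 10 10 19 11 0 10 6 1 5-5 16 9 10 5 28 18 11 19 33 22 16 18 0 6-4 0-138-13-1-8-9 0-8 7-13 9-10 5-2z"/><path d="M118 254l-13 10-18 9-21 18 15 15 5 16-1 7-13 20-10 8-17-1-8 5 11 20 5 5 1 7 24 19 11-12 10-5 23 3 18-6 7 0 8 1 6 4 10 20 10 10 11-3 5-9 9 2 8 7 14-14 8-2 9-9 1-3-5-8 0-6 5-6 30-8 32-20 13-3 7-5-4-8-5-6-6 0-37 18-47 0-4-3-5-9-4-1-3-4-1-7 4-18-8 0-10 4 2 5-6 9-34 20-16 16-11 4 3 24 4 5-7-2-8-5-7-11 0-16 6-6-4-10 9-12 1-13 6-12 18-14 16-3-3-5-4-16-8-8-12 10-7 1z"/><path d="M391 290l-15 18-2 24-4 8-5 22-12 14-17 15-13 19-23 7-7 4-4 5 7 28 9 10 159-1 0-74-13-14-6-17 2-6 17-9 0-6-17 9-5 0-14-7-4-4-6-15-4 0-5-4-3-11z"/><path d="M221 102l-18 4-30 14-18-4-8-14-6 4-4 8-10 4-11 9-23 7-7 25 11 6 23 25 4 12-5 7 0 6 21 7-6 6-2 9 11 13 11 5 8-9 10-1 18 15 14 1 29-33-3-4-4-10-5-29 25-24 1-8-13-21 1-10-4-12z"/><path d="M221 244l-17 17-14-1-18-15-10 1-4 4-3 6 8 8 4 16 3 5-16 3-11 8-9 10-4 8-1 13-9 12 3 9 7 2 2 9 12-3 16-16 34-20 6-9-2-5 10-4 8 0-4 18 1 7 3 4 4 1 5 9 4 3 47 0 37-18 6 0 9 12 8-5 10 0 22 6 5-4 3-27 14-18-2-18-25 6-30 18-7-1-6-12-8 3-15 0-19 9-12-5-25-1-13-12-7-13z"/><path d="M328 338l-5 6-15 4-32 20-30 8-5 6 0 6 5 8-1 3-9 9-8 2-14 14-8-7-9-2-5 9-11 3-10-10-6-13-10-11-15-1-18 6-12-3-14 1-7 4-10 10-1 22-7 13 1 8-4 10 198 1 0-16-10-15-2-16 15-17 10-10 14-6 19-23 17-13 1-8z"/><path d="M73 242l-9 0-23 21-25 0 0 64 8 9 2 12 12 12 7-4 21 0 10-12 10-18-5-20-13-15-4 0-1-5 2-7 25-22-2-5-5-5z"/><path d="M346 333l-13 1-4 5 0 9-17 13-19 23-14 6-10 10-15 17 2 16 10 15 1 16 37-1-8-9-7-24 1-6 10-7 23-7 13-19 17-15 14-19 3-17z"/><path d="M17 328l-1 135 52 1 4-11-1-8 7-13 1-20-25-19-1-7-5-5-12-24-10-9-2-12z"/><path d="M34 147l-18 0 1 77 7 0 12-17 27-3 4-2 20 0 3-3 0 8 5 5 14 8 11-3-1-8 5-7-1-5-8-14-18-18-9-5-7 2-14-2-15-9z"/><path d="M89 200l-49 6-10 8-6 10-7 0-1 38 15 2 10-1 23-21 9 0 10 5 5 5 2 5-25 22-2 5 1 7 6-2 17-16 22-11 9-9-2-10 5-22-2-3-10 2-14-8-5-5z"/><path d="M115 16l-98 0-1 22 33-1 19-11 29 0 14-5z"/><path d="M127 217l-7 0 1 7-5 19 2 10 18 14 4 0 15-11-12-6-10-9 0-11 7-8z"/><path d="M463 120l-4 1-5 5-11 18 2 13 9 5 10-1z"/>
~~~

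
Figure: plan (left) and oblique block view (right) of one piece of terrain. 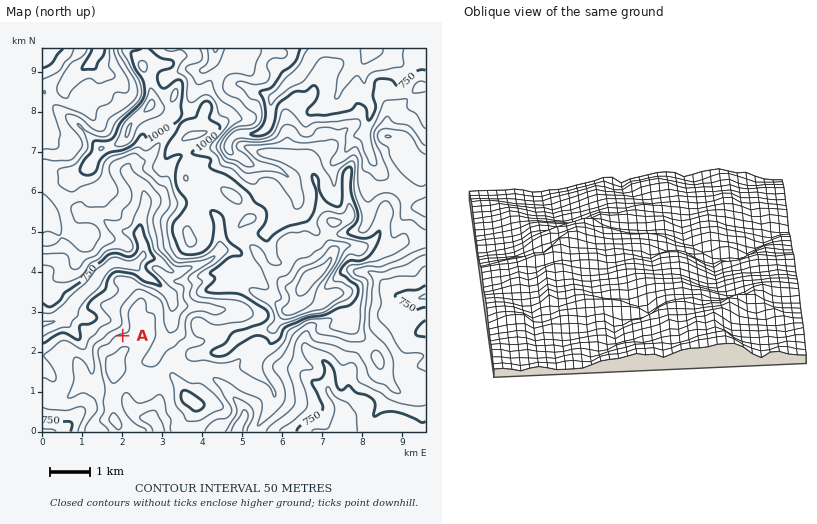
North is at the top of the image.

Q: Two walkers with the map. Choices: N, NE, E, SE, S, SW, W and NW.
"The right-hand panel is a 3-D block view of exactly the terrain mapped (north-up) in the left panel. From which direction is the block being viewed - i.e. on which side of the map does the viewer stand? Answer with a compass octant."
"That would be N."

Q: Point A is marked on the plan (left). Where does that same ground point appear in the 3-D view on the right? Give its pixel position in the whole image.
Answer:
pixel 723 215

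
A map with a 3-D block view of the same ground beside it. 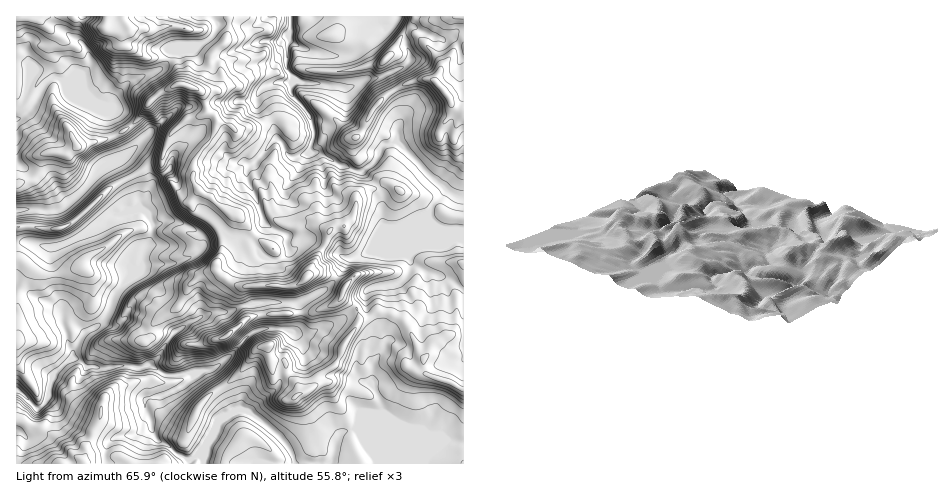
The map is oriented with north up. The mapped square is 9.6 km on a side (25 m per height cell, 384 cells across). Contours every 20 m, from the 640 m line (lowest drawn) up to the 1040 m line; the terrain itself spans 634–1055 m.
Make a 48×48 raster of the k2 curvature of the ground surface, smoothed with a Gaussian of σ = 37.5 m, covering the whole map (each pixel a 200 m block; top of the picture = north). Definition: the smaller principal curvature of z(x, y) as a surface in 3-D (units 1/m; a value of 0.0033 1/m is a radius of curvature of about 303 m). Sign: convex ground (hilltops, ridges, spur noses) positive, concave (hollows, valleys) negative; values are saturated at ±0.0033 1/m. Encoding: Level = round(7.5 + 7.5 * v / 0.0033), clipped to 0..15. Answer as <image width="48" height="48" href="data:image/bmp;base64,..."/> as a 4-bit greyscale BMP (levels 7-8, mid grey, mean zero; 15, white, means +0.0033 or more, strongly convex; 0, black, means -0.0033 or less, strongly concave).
<image width="48" height="48" href="data:image/bmp;base64,Qk32BAAAAAAAAHYAAAAoAAAAMAAAADAAAAABAAQAAAAAAIAEAAATCwAAEwsAABAAAAAAAAAAAAAAABEREQAiIiIAMzMzAERERABVVVUAZmZmAHd3dwCIiIgAmZmZAKqqqgC7u7sAzMzMAN3d3QDu7u4A////AGh4hXh1d3d4gyZYd3d3dWZmd4d3d3d3eGZnSGd1iHZnBIRYiHd4dIiHeHZ3d3d3d3ZmZndlRmdiWYZVeIeHR3d3aHd3d3d3d1eHZmd3dmZHd3hVeIhjZ3d3dnd3d3d3d3ZnZ3d4d3ZXd4h1WIU2dmd3d3d3d3d3d4YHV3d4d3VnZnh1VUR2VVV3d2d3d3d3d3AiV3aId3V3dnh3dmZXmYZWdmd3d4d3ZQSBeHZ5d2ZlRWeHd1djeIhWZnhod3ZVWEhzZ1ZXh3d3dUVnd2Z3Rnd4hXd3Zmdndld1R3V1eGaDEkRFd3V4VnZ1RWdmZ4h3dnZnVHIiAAAUiFQxNmR3d0ZnhldneXdmd3ZmdUd3d3YxZmVTAXZWd1ZlZ0dmd2iHd4d4hVZ3d4mRSId3YDmINVd2h0d2dmd3doeIhWRod4iIB3WIlwJ5VWd3Z1Z3Z3aHhod3ZnUzNYZ2QDdld2AAFFVWZnV3d3Z3dnd3Z3dkZFd3dzJGRYZndldkRXZ3eHZ3dnh3Z3iFN1d3eHZUMTRnZleHZHSHh3dndodWd3eHRHd3d3Vnd0IhETRnhlOHd2hnZnZ3Z3d3U1h2Z3SHd3ZmZ1Ikd0JWZod3dneHd3eIdjJXd4Z3dnd4ZnhTOGREVXd3Znh3d4iHZ3ZDZod3dlVERYiGRKdnhmZmd3h2d4dUZ3dlMCRpZnd2ZXhnUyNFVmeHeIdmZnh3VXd3d2EmZ3dXVUZiNVZnd2ZlZlVVRVZ3hVZlVWcVZ3Z4V2VXN3Z3d3d3ZlVVUjVVd2ZXeHUmd2ZnVXZoWHZnd3d3d4d3h1NmZnhVdRJnZ3ZEd3d4eIZnd3d2ZkVUNXY2dmZnQnd2eIc4d3d2d4Znd3d4hyI1U0d0Z3d3KYZniIZXdmZ2ZoZmd3dodnZmdTN3VndmOHZ2dmN3Zod2ZodmeHd2Zpd3VlNIdmdTZnhnZmRnVoZld4dmiXd2Z4eHaGVEd3dChIZndldohGh2WGR4d3dWd2V2dnRmVXcmB4dlZmZ4d1dXQhFnd3Vnd0d2aGQ2dlc5FnZnZVRnZFZiJZcneFZ2ZliId4hTNVZHVGd2WFc3RURHd1ZVhWdnVld3VoeHdTQ2dmZ3WHZ0OJJ1eZZlVnaIZmd1aHZ2aGMUl3ZnWHd1eINVWXdXZ3aHZldneXZlVmUwV3dYaHdmiIB3VWhmZnZoZ2V2dlVnZTV0BHd3R1RniGBnc2d0dndWd3ZnZWd3dUmUYSNUM1R4hweIZViGV3ZVdndXZnd3ZXaGc3Z3dFNocHh2dkeHZVVXhXd2Z3d3ZVVnh4h3d4U0UkIzRVN3d2Vndnd2Z3d1Z1M0aHZWd3hmcTVmZlMQR2h2Z3dmd2ZlZlVDRWVndWZlRId2Z3dnIUVIZnZ3ZnUld3eGZWWGV3eEQ3ZVVEZZdzRXdWaId4JJiIZEZ3Z3Y0V2UzRmd3ZGdVh1dXVWd0J0Z2Z2RDQ2h3UjMoiIh3djZWdVVmZ3ZFWJd4d3Z5dzdmaKQWd4h3d2JmRnZYeHZ3NXd2VUQzRVd3ZXgId3d3d3U3iHhw=="/>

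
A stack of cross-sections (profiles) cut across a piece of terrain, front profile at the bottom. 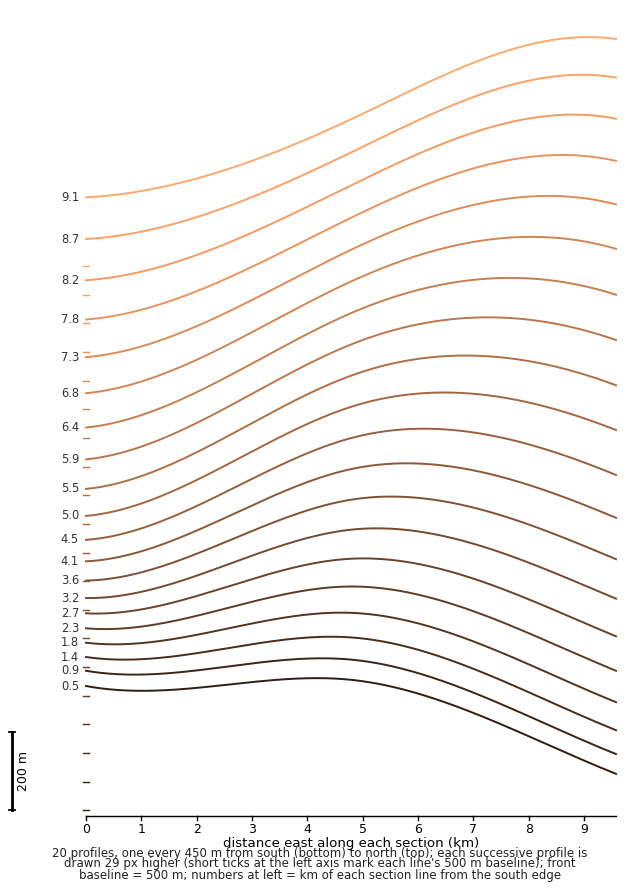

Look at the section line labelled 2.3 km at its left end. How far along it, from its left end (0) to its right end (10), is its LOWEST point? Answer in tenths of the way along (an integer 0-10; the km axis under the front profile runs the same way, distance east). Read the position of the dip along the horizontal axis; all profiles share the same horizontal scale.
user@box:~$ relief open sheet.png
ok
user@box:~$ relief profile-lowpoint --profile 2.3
10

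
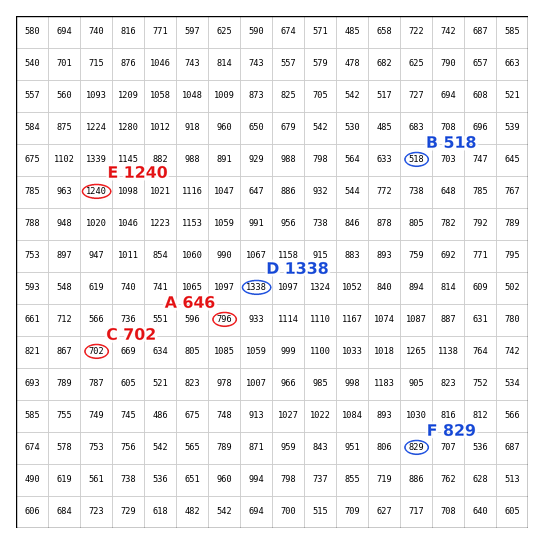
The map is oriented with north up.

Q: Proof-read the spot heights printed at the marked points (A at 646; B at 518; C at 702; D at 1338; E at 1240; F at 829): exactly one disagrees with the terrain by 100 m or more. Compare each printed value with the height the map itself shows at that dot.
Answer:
A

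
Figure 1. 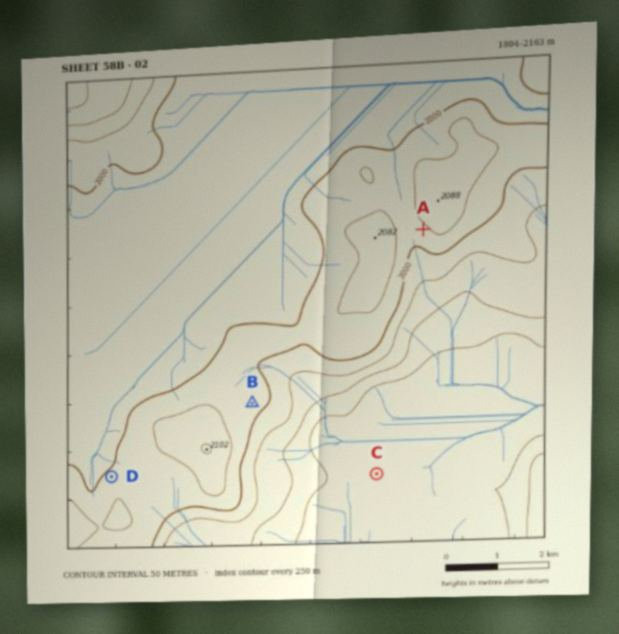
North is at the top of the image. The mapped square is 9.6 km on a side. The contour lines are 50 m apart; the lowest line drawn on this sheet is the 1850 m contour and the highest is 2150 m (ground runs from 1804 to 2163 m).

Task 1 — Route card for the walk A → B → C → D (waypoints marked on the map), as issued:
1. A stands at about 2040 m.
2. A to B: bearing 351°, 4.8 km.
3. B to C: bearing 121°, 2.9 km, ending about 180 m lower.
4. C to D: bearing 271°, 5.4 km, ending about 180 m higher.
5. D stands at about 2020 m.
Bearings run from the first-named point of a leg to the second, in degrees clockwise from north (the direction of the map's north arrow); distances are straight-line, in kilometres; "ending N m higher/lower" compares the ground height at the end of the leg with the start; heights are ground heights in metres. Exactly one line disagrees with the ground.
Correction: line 2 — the bearing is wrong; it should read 225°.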